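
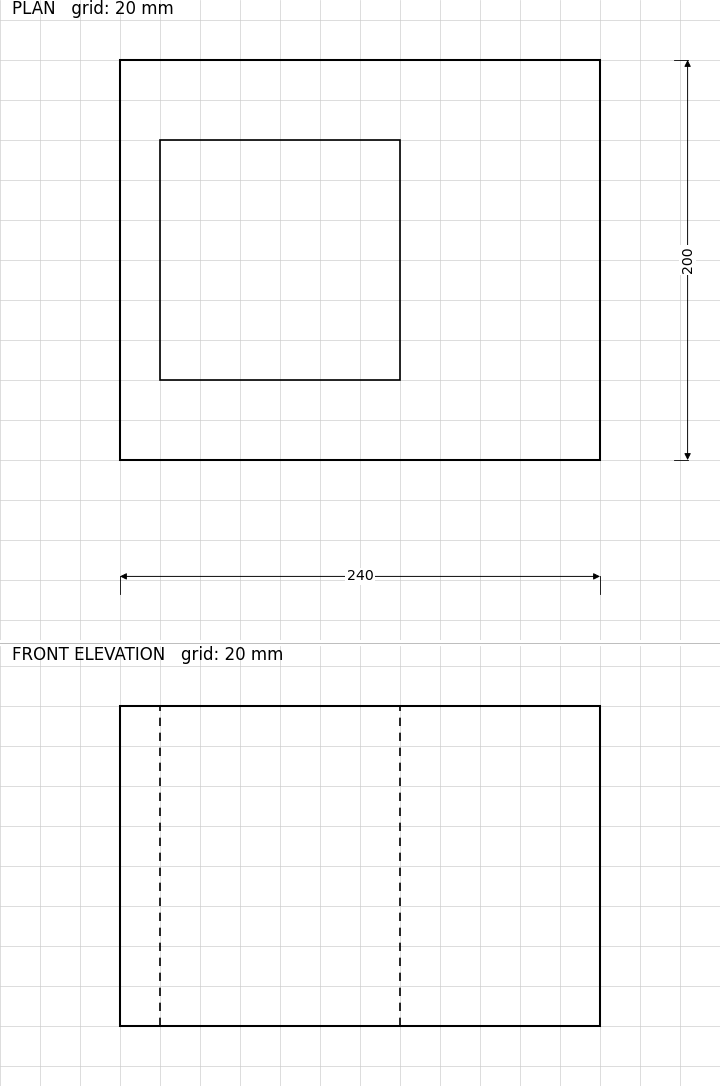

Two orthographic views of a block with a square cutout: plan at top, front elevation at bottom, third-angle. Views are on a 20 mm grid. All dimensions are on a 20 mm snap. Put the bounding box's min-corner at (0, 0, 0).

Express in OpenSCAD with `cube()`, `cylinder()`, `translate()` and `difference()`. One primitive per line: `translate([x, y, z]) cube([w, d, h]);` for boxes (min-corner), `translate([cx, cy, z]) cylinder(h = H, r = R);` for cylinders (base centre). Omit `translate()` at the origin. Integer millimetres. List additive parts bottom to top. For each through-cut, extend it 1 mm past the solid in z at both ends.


difference() {
  cube([240, 200, 160]);
  translate([20, 40, -1]) cube([120, 120, 162]);
}


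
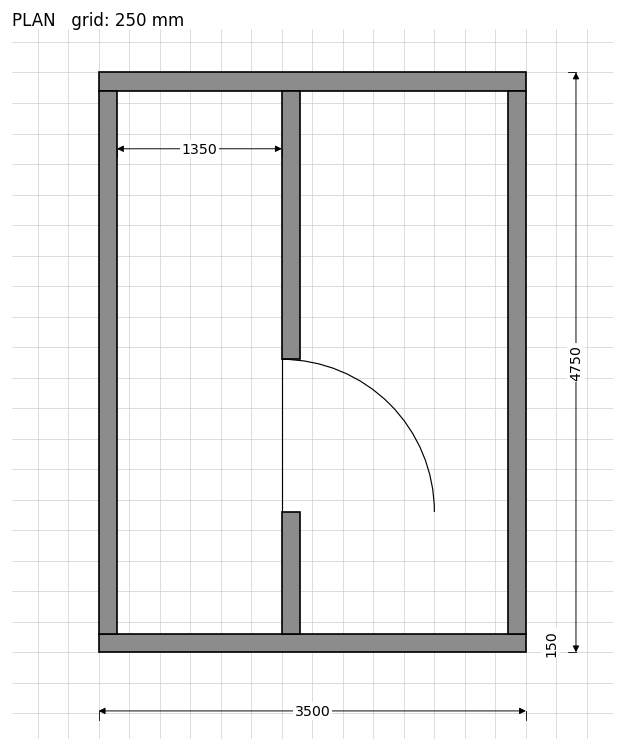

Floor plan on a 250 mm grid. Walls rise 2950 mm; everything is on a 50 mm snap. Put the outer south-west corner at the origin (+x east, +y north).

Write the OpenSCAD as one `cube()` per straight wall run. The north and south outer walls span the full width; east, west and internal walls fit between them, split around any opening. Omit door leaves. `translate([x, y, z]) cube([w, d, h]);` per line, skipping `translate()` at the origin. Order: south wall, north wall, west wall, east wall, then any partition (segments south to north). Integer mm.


cube([3500, 150, 2950]);
translate([0, 4600, 0]) cube([3500, 150, 2950]);
translate([0, 150, 0]) cube([150, 4450, 2950]);
translate([3350, 150, 0]) cube([150, 4450, 2950]);
translate([1500, 150, 0]) cube([150, 1000, 2950]);
translate([1500, 2400, 0]) cube([150, 2200, 2950]);


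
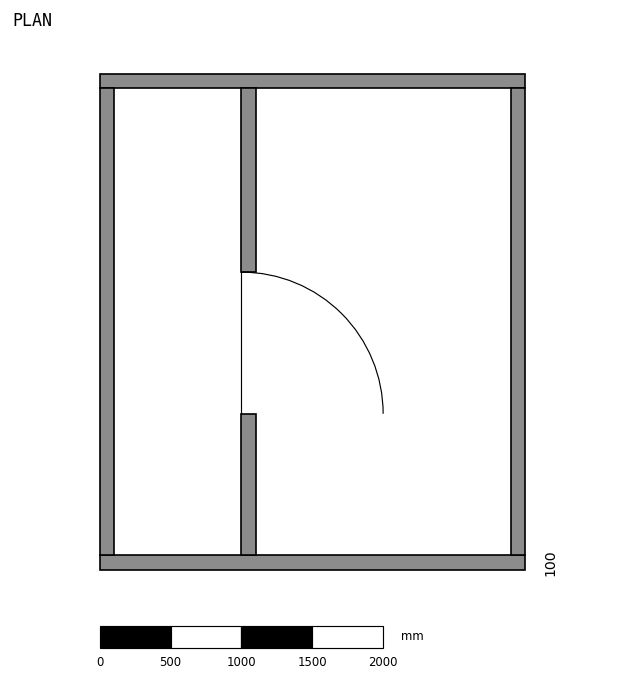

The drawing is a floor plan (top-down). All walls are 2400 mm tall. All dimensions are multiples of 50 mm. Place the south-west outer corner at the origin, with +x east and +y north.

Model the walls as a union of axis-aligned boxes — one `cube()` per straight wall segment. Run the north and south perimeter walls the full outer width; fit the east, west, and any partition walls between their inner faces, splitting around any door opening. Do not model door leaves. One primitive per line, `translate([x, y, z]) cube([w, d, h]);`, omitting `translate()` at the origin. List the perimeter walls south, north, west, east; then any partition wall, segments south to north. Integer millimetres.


cube([3000, 100, 2400]);
translate([0, 3400, 0]) cube([3000, 100, 2400]);
translate([0, 100, 0]) cube([100, 3300, 2400]);
translate([2900, 100, 0]) cube([100, 3300, 2400]);
translate([1000, 100, 0]) cube([100, 1000, 2400]);
translate([1000, 2100, 0]) cube([100, 1300, 2400]);


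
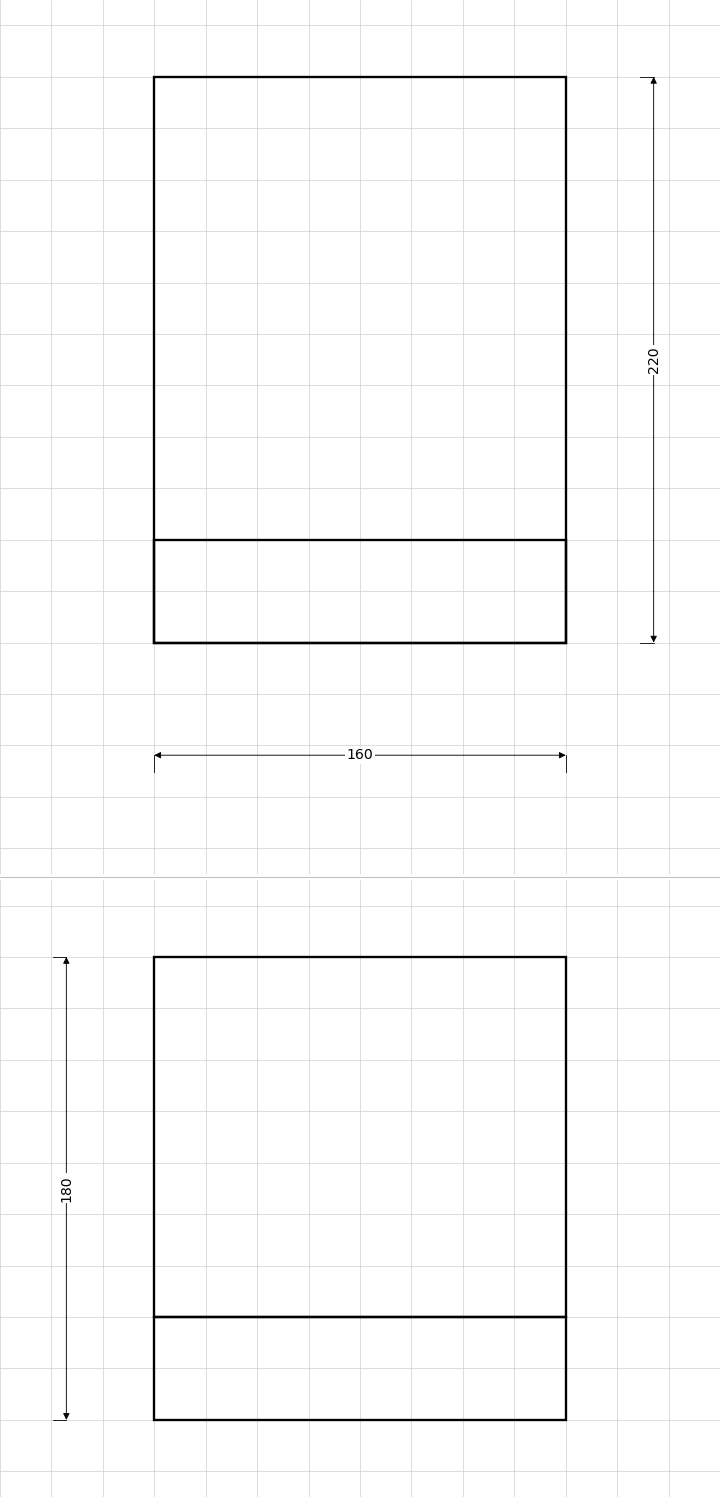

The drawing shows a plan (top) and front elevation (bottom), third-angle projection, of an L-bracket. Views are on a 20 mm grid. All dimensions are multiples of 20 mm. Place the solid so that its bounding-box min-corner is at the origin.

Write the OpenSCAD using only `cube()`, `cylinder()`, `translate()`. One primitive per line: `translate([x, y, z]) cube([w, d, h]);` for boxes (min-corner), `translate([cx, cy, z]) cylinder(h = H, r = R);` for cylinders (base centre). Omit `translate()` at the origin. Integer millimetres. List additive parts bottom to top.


cube([160, 220, 40]);
translate([0, 0, 40]) cube([160, 40, 140]);


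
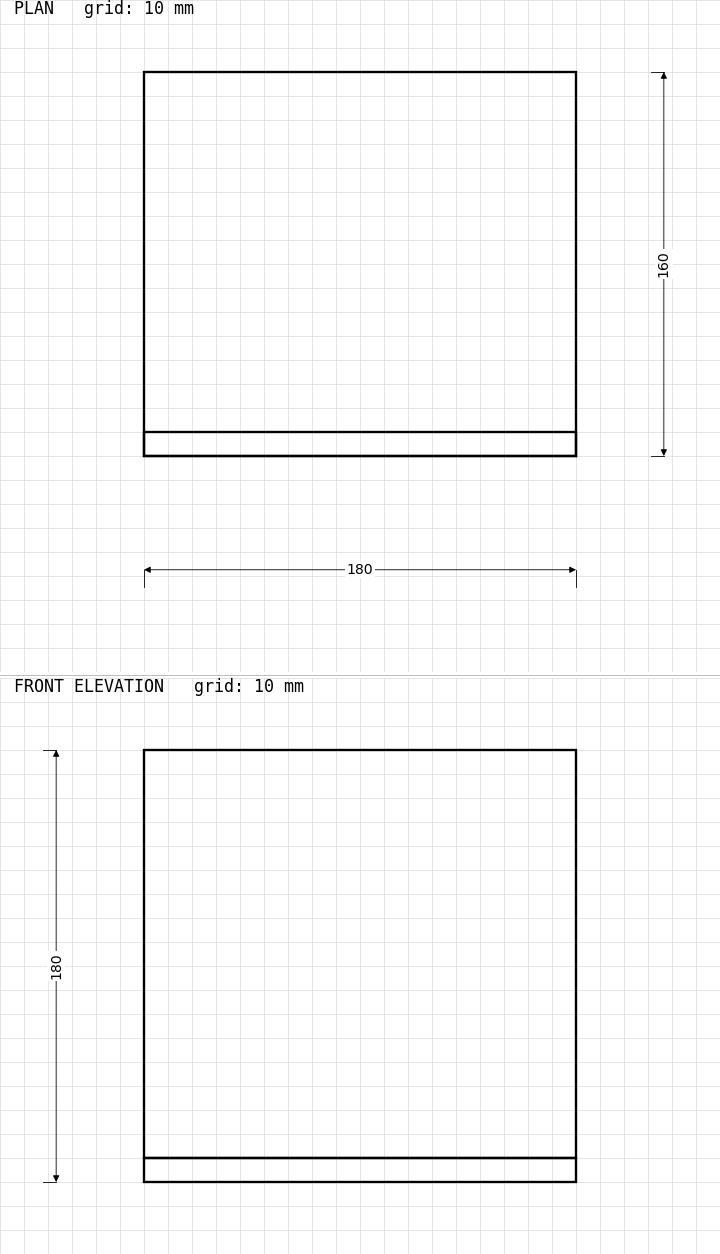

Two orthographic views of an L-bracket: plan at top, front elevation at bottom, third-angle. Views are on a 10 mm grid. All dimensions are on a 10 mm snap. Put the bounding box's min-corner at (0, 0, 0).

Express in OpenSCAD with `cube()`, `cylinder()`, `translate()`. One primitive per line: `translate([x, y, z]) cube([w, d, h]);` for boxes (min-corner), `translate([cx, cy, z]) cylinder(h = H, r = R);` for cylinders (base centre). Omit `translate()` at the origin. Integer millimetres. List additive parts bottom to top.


cube([180, 160, 10]);
translate([0, 0, 10]) cube([180, 10, 170]);


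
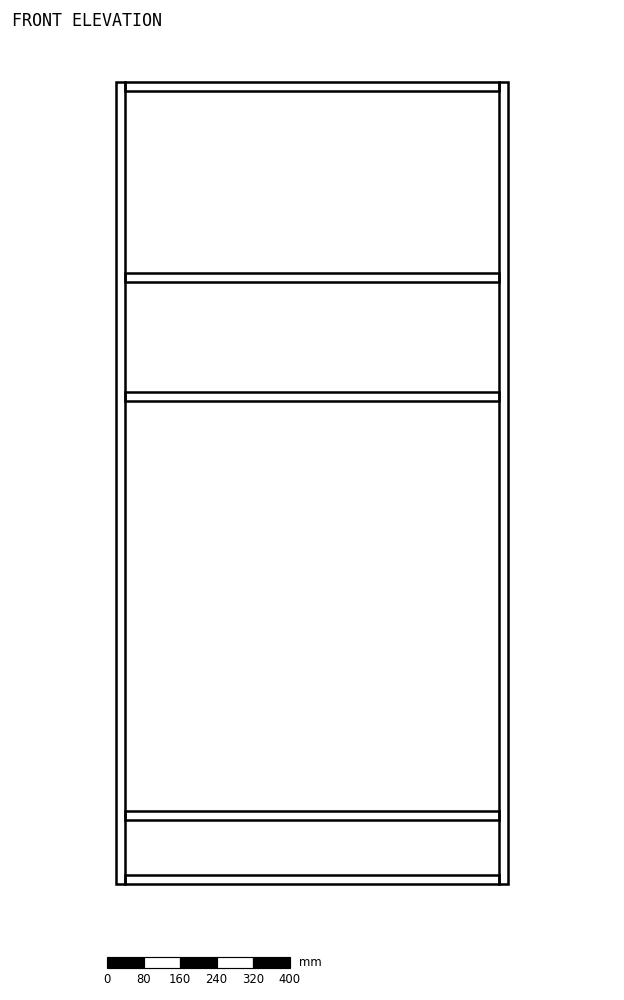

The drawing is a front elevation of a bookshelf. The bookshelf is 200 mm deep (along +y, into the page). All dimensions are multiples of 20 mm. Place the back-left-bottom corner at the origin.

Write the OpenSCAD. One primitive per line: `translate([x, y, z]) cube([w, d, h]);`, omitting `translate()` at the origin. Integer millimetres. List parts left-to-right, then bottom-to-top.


cube([20, 200, 1760]);
translate([20, 0, 0]) cube([820, 200, 20]);
translate([20, 0, 140]) cube([820, 200, 20]);
translate([20, 0, 1060]) cube([820, 200, 20]);
translate([20, 0, 1320]) cube([820, 200, 20]);
translate([20, 0, 1740]) cube([820, 200, 20]);
translate([840, 0, 0]) cube([20, 200, 1760]);


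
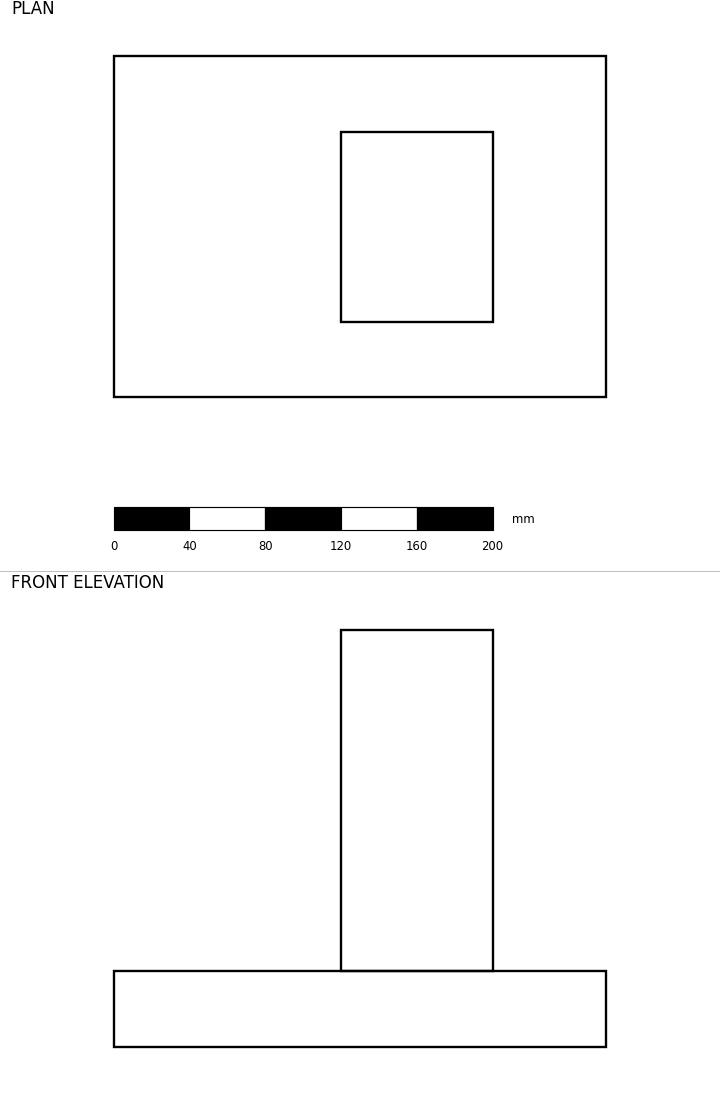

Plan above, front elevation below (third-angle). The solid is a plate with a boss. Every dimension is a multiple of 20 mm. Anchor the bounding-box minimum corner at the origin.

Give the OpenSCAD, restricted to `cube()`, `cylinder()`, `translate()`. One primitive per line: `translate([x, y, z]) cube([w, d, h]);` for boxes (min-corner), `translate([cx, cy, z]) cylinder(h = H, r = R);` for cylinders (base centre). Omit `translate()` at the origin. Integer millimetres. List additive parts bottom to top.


cube([260, 180, 40]);
translate([120, 40, 40]) cube([80, 100, 180]);


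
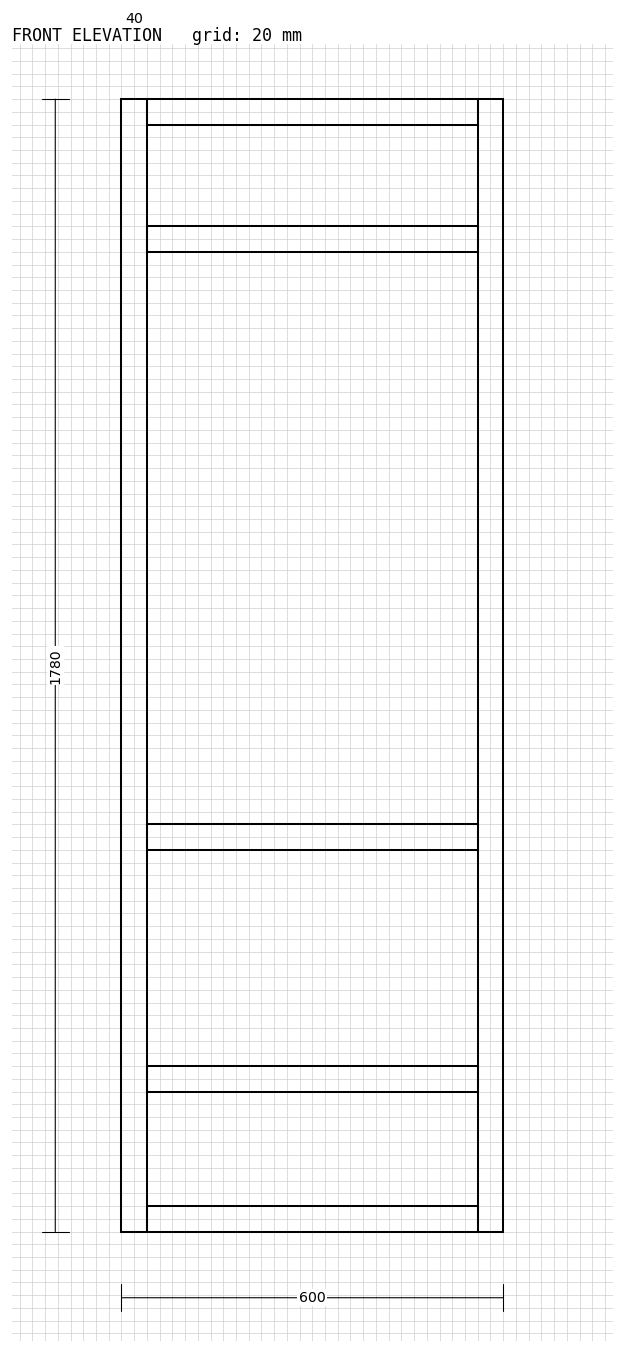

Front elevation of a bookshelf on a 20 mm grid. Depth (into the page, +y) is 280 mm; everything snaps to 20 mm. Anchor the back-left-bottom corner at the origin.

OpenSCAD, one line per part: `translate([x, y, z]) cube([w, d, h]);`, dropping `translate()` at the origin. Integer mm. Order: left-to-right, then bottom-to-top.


cube([40, 280, 1780]);
translate([40, 0, 0]) cube([520, 280, 40]);
translate([40, 0, 220]) cube([520, 280, 40]);
translate([40, 0, 600]) cube([520, 280, 40]);
translate([40, 0, 1540]) cube([520, 280, 40]);
translate([40, 0, 1740]) cube([520, 280, 40]);
translate([560, 0, 0]) cube([40, 280, 1780]);


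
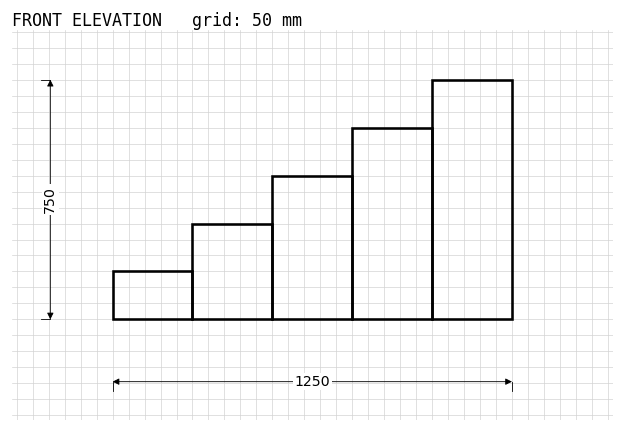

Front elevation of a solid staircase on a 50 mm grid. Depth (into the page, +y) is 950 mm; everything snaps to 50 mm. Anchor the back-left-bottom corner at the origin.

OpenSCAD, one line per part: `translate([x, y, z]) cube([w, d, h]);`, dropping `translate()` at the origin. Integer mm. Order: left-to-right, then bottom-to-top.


cube([250, 950, 150]);
translate([250, 0, 0]) cube([250, 950, 300]);
translate([500, 0, 0]) cube([250, 950, 450]);
translate([750, 0, 0]) cube([250, 950, 600]);
translate([1000, 0, 0]) cube([250, 950, 750]);


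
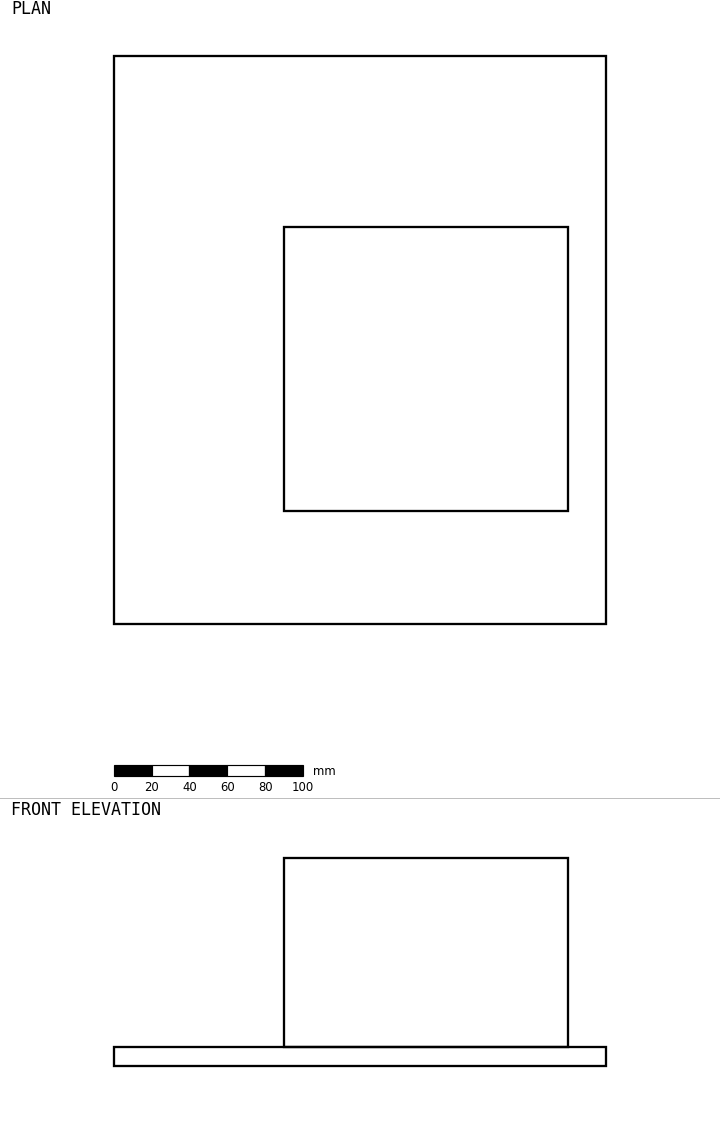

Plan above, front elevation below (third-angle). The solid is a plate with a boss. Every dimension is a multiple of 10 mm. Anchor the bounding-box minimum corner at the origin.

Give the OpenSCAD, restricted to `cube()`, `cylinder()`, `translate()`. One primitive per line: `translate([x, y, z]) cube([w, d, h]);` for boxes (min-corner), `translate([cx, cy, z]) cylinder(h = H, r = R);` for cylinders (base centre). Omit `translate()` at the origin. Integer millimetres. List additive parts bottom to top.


cube([260, 300, 10]);
translate([90, 60, 10]) cube([150, 150, 100]);


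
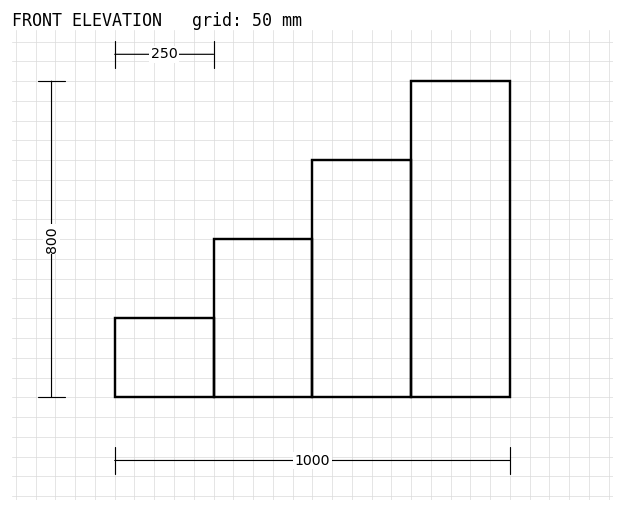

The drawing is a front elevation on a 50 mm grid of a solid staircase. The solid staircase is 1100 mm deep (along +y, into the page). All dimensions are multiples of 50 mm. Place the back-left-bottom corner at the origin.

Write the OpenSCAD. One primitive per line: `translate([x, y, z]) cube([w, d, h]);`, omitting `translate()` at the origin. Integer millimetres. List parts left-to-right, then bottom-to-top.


cube([250, 1100, 200]);
translate([250, 0, 0]) cube([250, 1100, 400]);
translate([500, 0, 0]) cube([250, 1100, 600]);
translate([750, 0, 0]) cube([250, 1100, 800]);


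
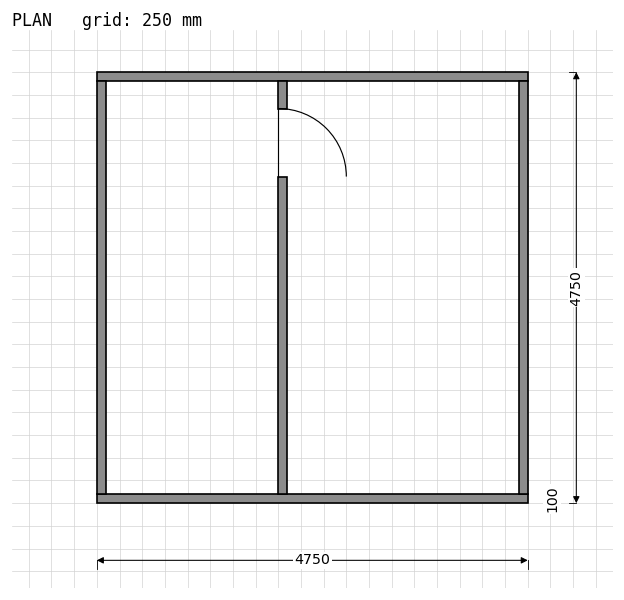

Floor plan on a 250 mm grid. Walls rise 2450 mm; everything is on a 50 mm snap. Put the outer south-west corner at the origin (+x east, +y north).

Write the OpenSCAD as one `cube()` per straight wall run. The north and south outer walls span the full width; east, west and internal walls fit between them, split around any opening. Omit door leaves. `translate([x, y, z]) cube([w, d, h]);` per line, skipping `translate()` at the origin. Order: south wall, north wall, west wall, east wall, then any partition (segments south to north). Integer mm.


cube([4750, 100, 2450]);
translate([0, 4650, 0]) cube([4750, 100, 2450]);
translate([0, 100, 0]) cube([100, 4550, 2450]);
translate([4650, 100, 0]) cube([100, 4550, 2450]);
translate([2000, 100, 0]) cube([100, 3500, 2450]);
translate([2000, 4350, 0]) cube([100, 300, 2450]);


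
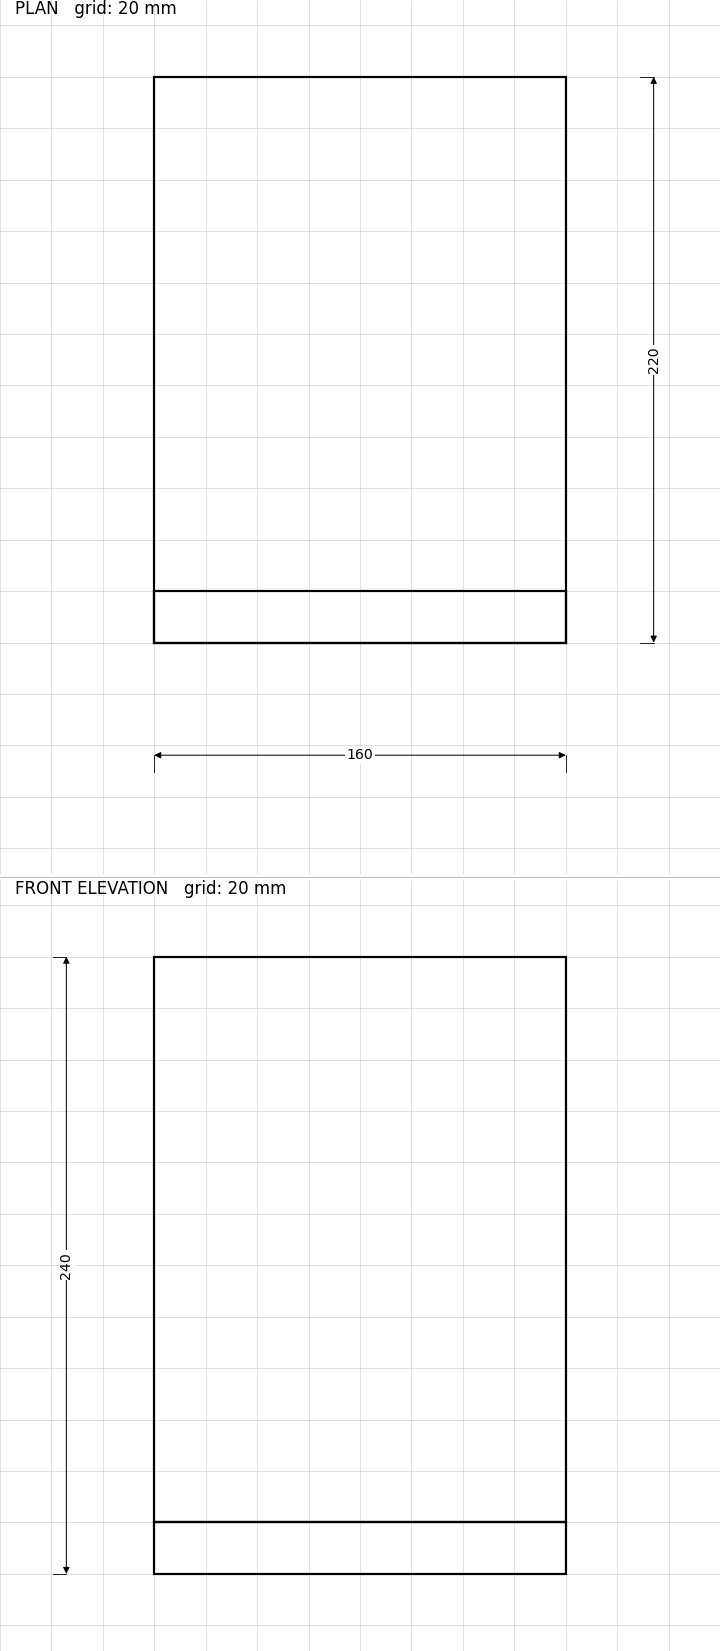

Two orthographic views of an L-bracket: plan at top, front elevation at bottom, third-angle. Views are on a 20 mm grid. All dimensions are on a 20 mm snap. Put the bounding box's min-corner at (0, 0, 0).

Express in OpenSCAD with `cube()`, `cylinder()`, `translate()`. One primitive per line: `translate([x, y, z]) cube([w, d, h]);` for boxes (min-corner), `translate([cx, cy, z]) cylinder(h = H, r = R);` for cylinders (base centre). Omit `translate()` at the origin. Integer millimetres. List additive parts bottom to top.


cube([160, 220, 20]);
translate([0, 0, 20]) cube([160, 20, 220]);


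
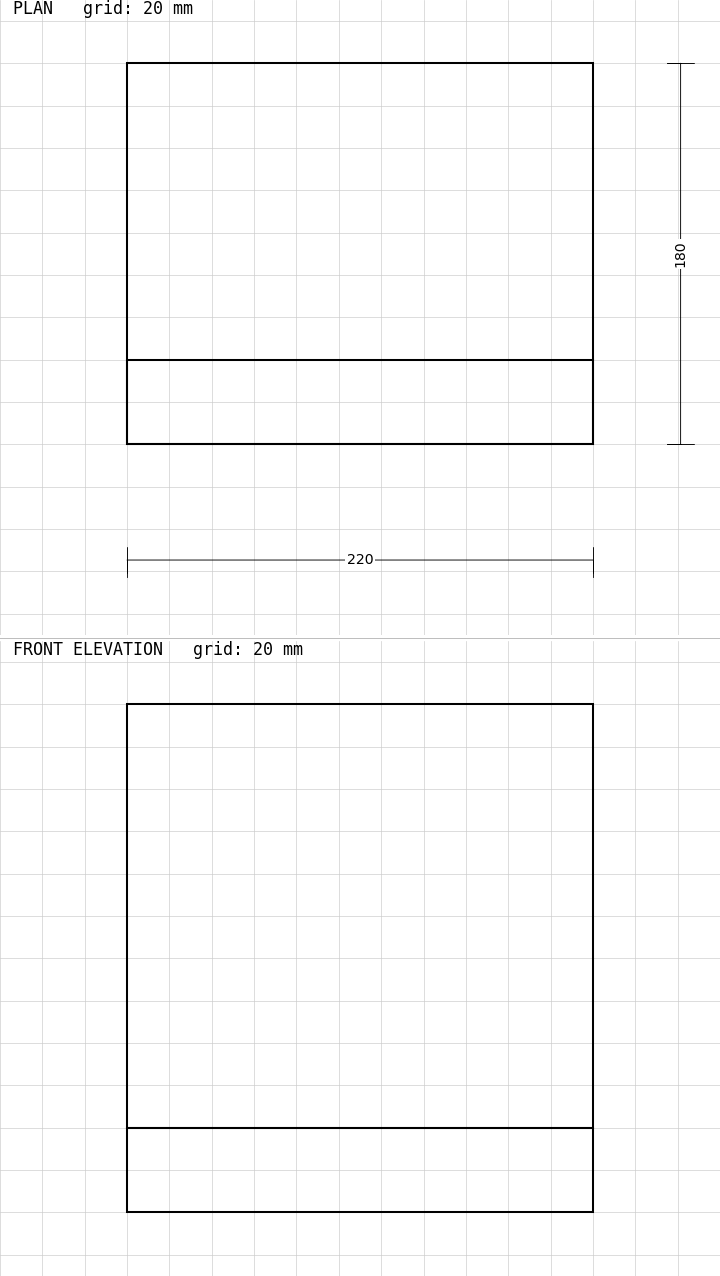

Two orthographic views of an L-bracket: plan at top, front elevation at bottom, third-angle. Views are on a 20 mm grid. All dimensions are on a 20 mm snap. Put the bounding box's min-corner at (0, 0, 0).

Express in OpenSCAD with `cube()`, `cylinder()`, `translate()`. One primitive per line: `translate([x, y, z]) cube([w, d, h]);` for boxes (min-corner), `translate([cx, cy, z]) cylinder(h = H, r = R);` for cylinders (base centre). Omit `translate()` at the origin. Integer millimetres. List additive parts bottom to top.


cube([220, 180, 40]);
translate([0, 0, 40]) cube([220, 40, 200]);


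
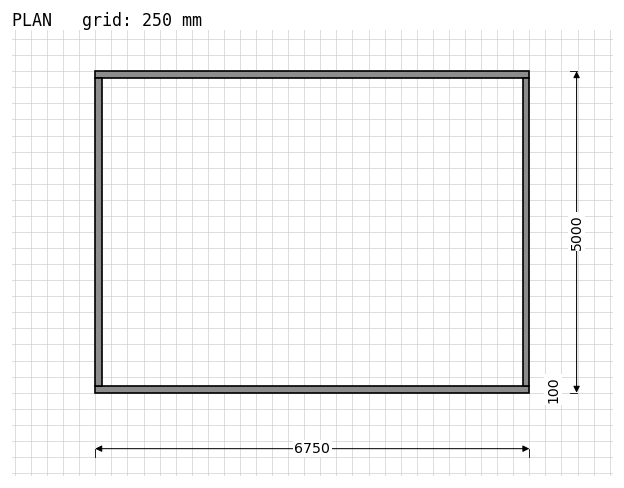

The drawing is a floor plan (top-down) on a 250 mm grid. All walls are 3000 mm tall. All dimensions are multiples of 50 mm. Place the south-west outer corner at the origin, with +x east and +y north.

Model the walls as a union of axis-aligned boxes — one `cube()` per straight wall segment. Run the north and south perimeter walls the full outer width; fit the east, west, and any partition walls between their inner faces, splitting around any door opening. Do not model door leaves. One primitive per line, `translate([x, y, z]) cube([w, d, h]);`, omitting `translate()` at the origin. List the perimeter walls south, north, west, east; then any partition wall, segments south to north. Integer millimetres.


cube([6750, 100, 3000]);
translate([0, 4900, 0]) cube([6750, 100, 3000]);
translate([0, 100, 0]) cube([100, 4800, 3000]);
translate([6650, 100, 0]) cube([100, 4800, 3000]);


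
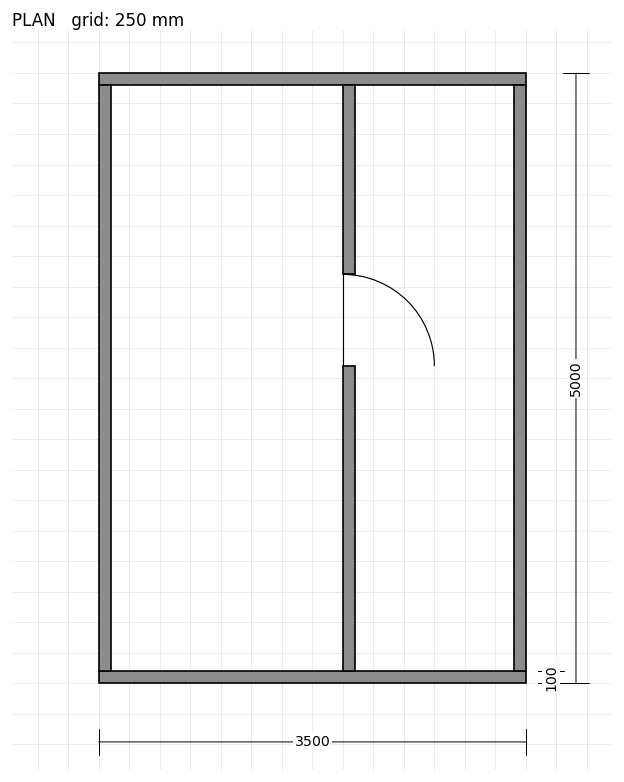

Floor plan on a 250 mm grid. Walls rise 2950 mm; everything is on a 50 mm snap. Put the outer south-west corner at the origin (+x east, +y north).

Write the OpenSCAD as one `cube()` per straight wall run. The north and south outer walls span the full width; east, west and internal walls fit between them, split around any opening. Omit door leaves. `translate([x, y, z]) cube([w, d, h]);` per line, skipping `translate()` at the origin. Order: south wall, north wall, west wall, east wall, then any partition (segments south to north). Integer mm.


cube([3500, 100, 2950]);
translate([0, 4900, 0]) cube([3500, 100, 2950]);
translate([0, 100, 0]) cube([100, 4800, 2950]);
translate([3400, 100, 0]) cube([100, 4800, 2950]);
translate([2000, 100, 0]) cube([100, 2500, 2950]);
translate([2000, 3350, 0]) cube([100, 1550, 2950]);


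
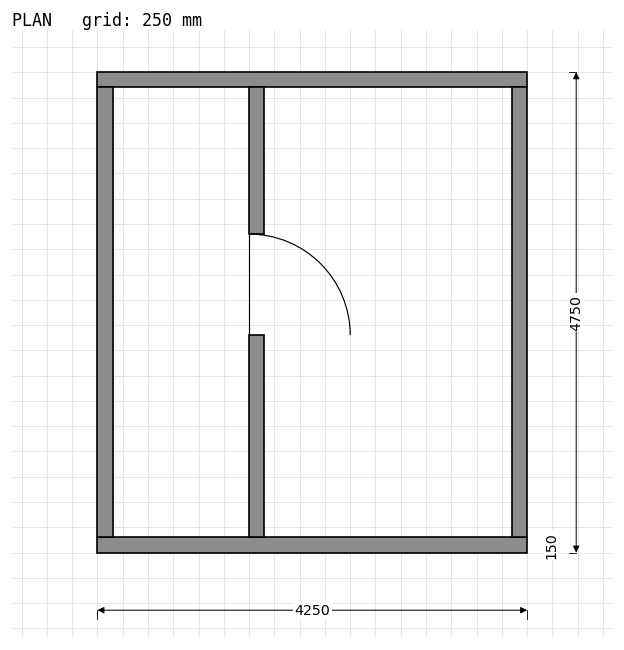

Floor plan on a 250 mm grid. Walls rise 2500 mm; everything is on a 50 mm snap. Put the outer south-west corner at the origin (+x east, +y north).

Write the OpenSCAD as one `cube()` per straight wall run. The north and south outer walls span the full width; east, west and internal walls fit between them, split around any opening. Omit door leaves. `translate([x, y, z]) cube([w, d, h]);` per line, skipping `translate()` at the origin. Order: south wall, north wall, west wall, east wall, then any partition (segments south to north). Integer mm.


cube([4250, 150, 2500]);
translate([0, 4600, 0]) cube([4250, 150, 2500]);
translate([0, 150, 0]) cube([150, 4450, 2500]);
translate([4100, 150, 0]) cube([150, 4450, 2500]);
translate([1500, 150, 0]) cube([150, 2000, 2500]);
translate([1500, 3150, 0]) cube([150, 1450, 2500]);


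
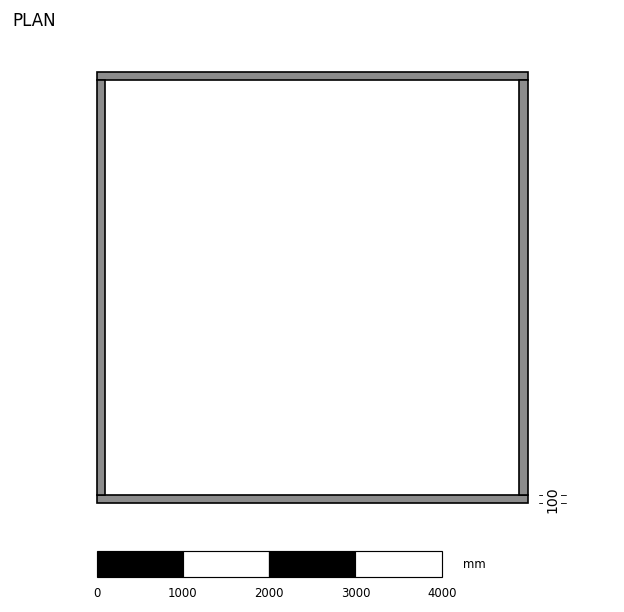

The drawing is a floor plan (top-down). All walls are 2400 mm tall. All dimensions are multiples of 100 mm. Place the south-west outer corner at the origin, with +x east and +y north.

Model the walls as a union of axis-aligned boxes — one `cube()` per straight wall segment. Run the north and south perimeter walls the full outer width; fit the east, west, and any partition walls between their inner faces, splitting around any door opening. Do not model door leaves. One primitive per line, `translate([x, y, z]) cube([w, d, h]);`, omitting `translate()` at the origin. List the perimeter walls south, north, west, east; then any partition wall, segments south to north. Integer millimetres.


cube([5000, 100, 2400]);
translate([0, 4900, 0]) cube([5000, 100, 2400]);
translate([0, 100, 0]) cube([100, 4800, 2400]);
translate([4900, 100, 0]) cube([100, 4800, 2400]);


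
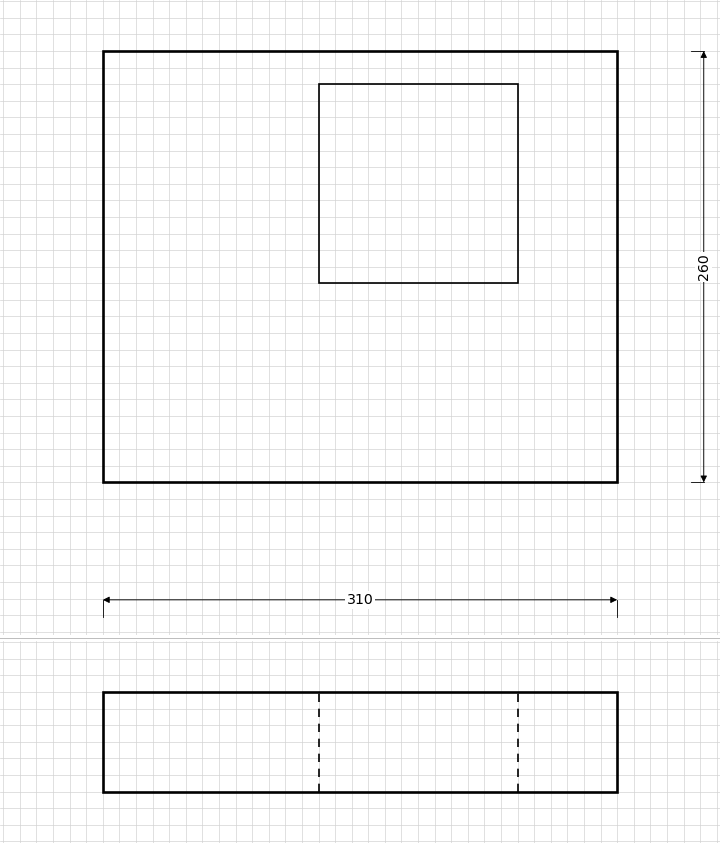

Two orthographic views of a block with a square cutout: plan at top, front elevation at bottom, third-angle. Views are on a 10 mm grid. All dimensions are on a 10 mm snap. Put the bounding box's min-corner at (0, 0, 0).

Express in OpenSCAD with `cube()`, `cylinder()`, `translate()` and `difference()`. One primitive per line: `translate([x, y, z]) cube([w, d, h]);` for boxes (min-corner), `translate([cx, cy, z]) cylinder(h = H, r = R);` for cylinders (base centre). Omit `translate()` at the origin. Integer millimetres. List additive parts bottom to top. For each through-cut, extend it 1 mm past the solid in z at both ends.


difference() {
  cube([310, 260, 60]);
  translate([130, 120, -1]) cube([120, 120, 62]);
}


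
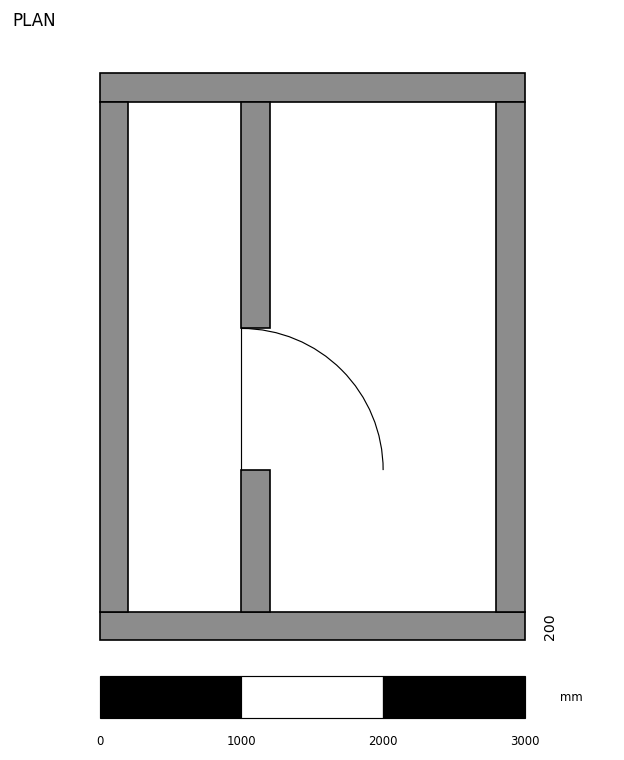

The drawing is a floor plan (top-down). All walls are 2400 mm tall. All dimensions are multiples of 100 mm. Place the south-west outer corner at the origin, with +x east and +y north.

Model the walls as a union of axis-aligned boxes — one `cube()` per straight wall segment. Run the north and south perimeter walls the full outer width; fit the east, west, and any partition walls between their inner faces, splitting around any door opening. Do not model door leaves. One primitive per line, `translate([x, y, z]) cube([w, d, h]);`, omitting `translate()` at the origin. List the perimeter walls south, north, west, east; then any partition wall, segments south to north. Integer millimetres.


cube([3000, 200, 2400]);
translate([0, 3800, 0]) cube([3000, 200, 2400]);
translate([0, 200, 0]) cube([200, 3600, 2400]);
translate([2800, 200, 0]) cube([200, 3600, 2400]);
translate([1000, 200, 0]) cube([200, 1000, 2400]);
translate([1000, 2200, 0]) cube([200, 1600, 2400]);


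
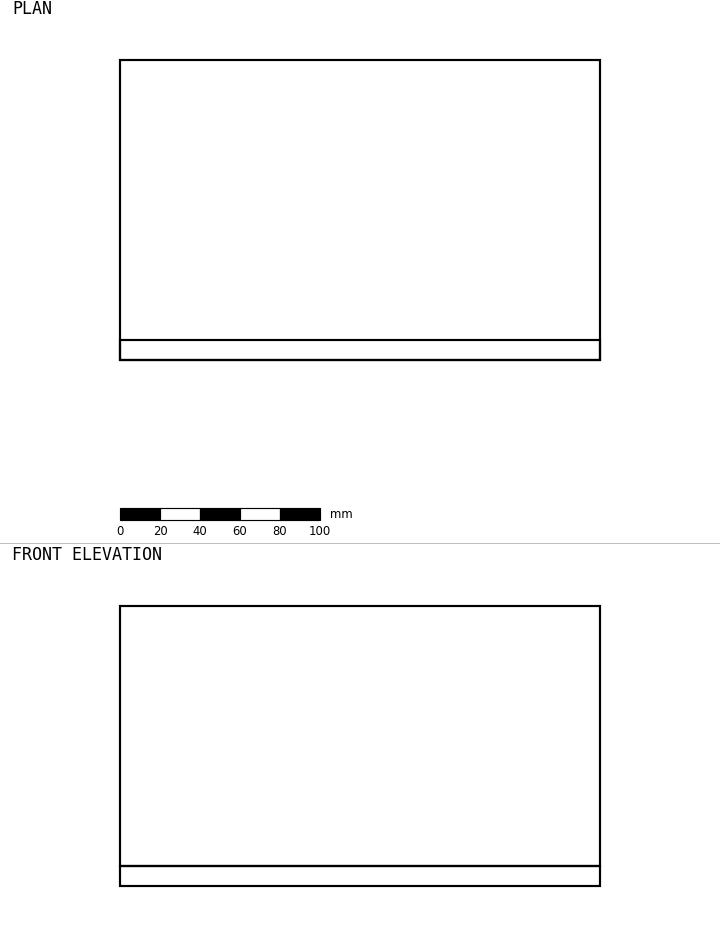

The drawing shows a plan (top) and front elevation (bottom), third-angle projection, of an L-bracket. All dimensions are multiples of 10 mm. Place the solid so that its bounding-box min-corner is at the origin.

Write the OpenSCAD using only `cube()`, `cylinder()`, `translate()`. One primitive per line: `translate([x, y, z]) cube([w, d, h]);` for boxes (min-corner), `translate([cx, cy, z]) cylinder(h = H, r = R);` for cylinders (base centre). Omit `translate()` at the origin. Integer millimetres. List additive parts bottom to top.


cube([240, 150, 10]);
translate([0, 0, 10]) cube([240, 10, 130]);


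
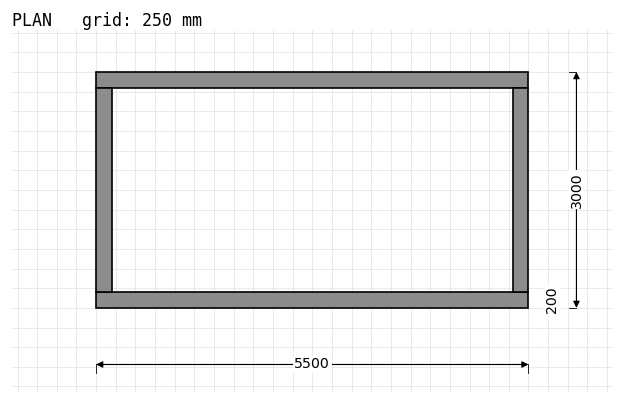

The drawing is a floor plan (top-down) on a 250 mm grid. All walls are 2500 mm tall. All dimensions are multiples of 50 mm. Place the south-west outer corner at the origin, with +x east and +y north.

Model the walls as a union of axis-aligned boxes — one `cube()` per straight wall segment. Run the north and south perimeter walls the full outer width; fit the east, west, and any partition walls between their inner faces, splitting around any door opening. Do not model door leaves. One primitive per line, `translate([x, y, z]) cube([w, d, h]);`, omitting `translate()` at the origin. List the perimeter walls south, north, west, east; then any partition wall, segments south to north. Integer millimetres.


cube([5500, 200, 2500]);
translate([0, 2800, 0]) cube([5500, 200, 2500]);
translate([0, 200, 0]) cube([200, 2600, 2500]);
translate([5300, 200, 0]) cube([200, 2600, 2500]);


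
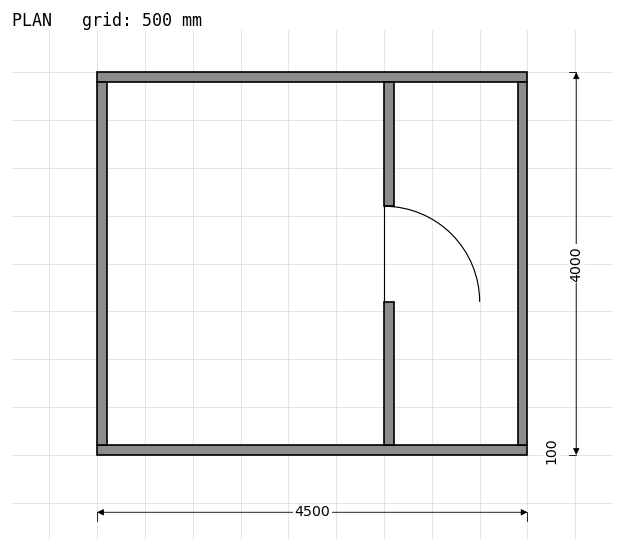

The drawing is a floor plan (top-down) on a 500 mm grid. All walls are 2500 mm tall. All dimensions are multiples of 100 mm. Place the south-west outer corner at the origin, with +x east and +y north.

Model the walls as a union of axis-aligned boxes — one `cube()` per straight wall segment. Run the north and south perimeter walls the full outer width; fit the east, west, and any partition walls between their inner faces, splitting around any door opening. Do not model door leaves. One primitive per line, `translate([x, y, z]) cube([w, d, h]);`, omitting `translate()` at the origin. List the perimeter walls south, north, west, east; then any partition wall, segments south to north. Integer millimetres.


cube([4500, 100, 2500]);
translate([0, 3900, 0]) cube([4500, 100, 2500]);
translate([0, 100, 0]) cube([100, 3800, 2500]);
translate([4400, 100, 0]) cube([100, 3800, 2500]);
translate([3000, 100, 0]) cube([100, 1500, 2500]);
translate([3000, 2600, 0]) cube([100, 1300, 2500]);


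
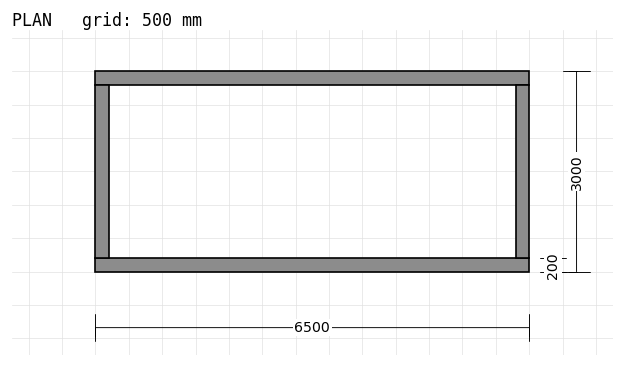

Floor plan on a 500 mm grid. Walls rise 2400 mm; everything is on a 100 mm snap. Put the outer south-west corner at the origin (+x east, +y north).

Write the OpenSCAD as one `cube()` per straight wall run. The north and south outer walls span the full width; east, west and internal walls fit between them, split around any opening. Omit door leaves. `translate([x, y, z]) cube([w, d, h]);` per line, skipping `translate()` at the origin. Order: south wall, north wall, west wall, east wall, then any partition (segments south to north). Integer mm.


cube([6500, 200, 2400]);
translate([0, 2800, 0]) cube([6500, 200, 2400]);
translate([0, 200, 0]) cube([200, 2600, 2400]);
translate([6300, 200, 0]) cube([200, 2600, 2400]);


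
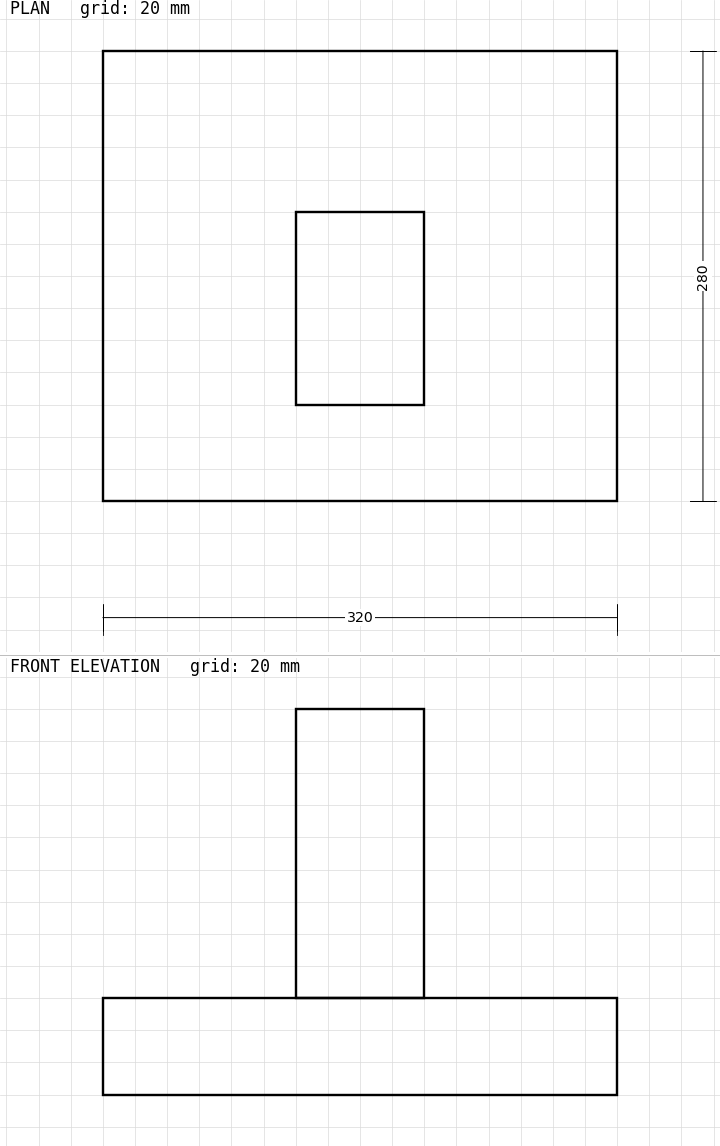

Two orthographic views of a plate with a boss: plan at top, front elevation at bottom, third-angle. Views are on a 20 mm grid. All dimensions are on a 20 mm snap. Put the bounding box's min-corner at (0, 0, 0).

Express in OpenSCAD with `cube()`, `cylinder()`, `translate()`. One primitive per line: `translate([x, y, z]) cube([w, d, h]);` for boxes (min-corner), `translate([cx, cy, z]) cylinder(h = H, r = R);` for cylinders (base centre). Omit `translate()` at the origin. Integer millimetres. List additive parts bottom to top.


cube([320, 280, 60]);
translate([120, 60, 60]) cube([80, 120, 180]);


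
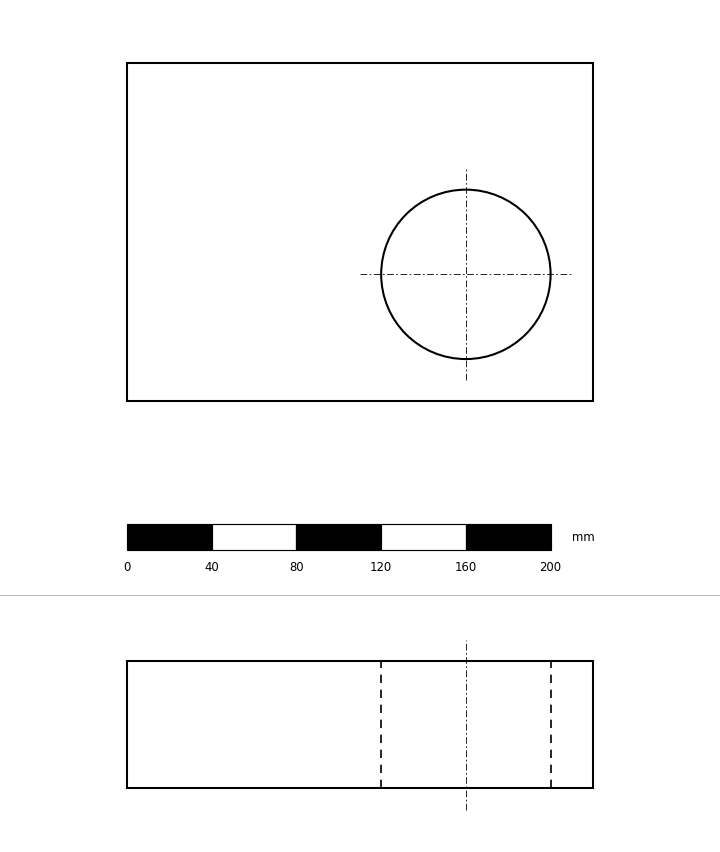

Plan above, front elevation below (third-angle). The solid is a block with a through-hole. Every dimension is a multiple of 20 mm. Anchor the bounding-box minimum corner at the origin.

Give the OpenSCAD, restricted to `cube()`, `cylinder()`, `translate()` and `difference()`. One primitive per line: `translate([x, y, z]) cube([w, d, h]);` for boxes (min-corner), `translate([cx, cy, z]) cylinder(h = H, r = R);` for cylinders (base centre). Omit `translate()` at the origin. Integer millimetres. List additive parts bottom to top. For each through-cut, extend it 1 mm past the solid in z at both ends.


difference() {
  cube([220, 160, 60]);
  translate([160, 60, -1]) cylinder(h = 62, r = 40);
}


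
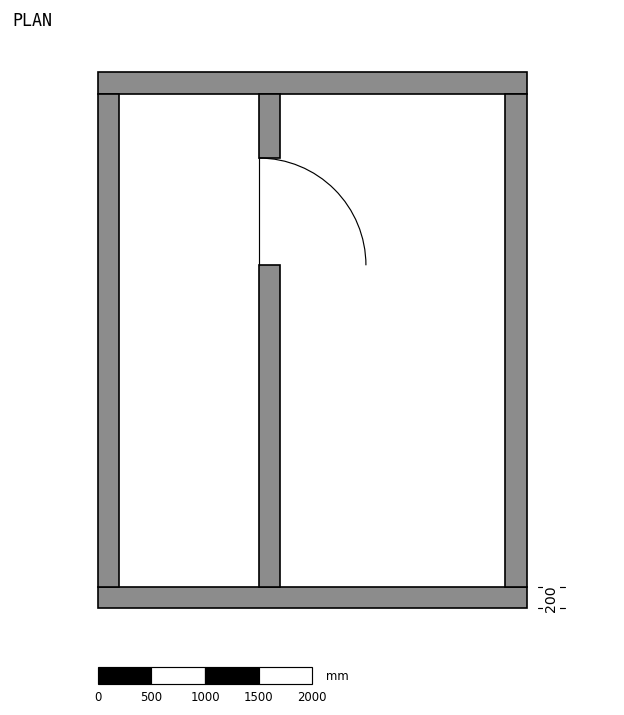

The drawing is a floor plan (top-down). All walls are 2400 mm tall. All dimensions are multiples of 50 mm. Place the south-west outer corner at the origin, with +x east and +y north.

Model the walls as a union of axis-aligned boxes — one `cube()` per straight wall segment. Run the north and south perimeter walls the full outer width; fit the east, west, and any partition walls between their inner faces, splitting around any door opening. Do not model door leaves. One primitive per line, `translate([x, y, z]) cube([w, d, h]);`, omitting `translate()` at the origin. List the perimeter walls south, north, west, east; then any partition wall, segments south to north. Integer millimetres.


cube([4000, 200, 2400]);
translate([0, 4800, 0]) cube([4000, 200, 2400]);
translate([0, 200, 0]) cube([200, 4600, 2400]);
translate([3800, 200, 0]) cube([200, 4600, 2400]);
translate([1500, 200, 0]) cube([200, 3000, 2400]);
translate([1500, 4200, 0]) cube([200, 600, 2400]);


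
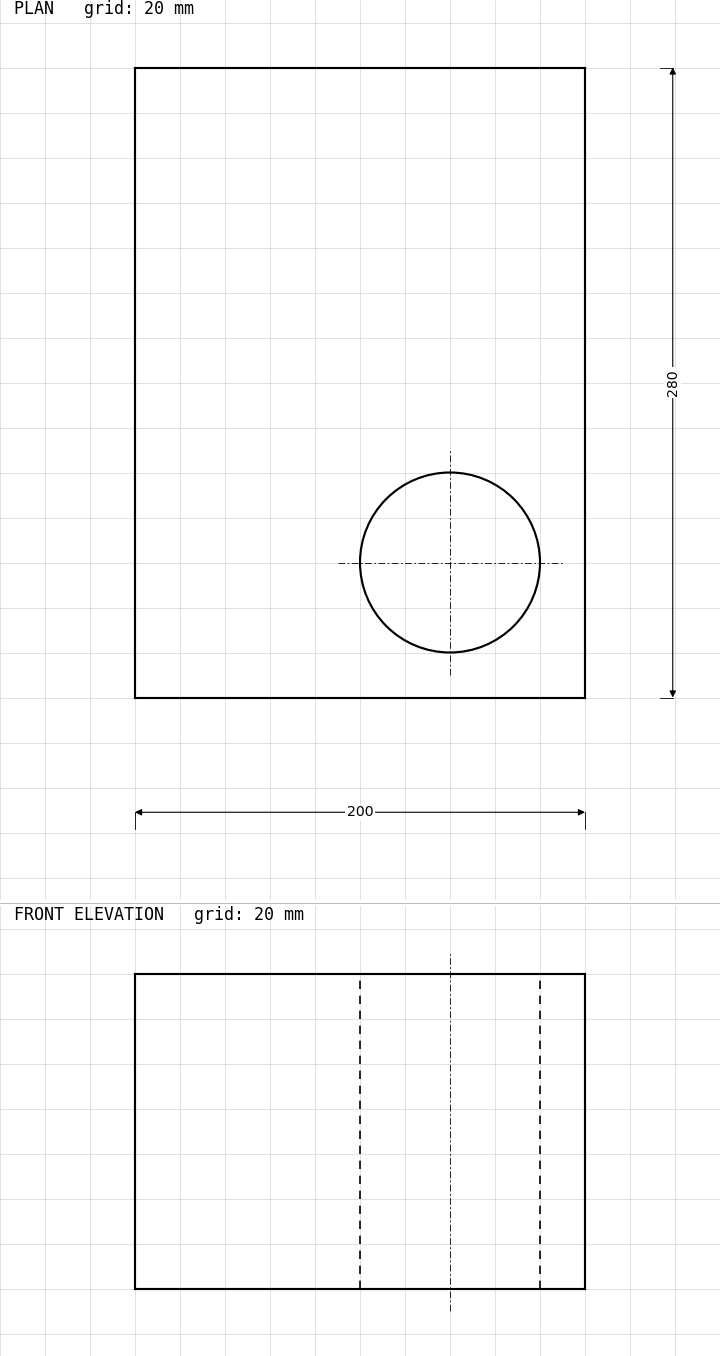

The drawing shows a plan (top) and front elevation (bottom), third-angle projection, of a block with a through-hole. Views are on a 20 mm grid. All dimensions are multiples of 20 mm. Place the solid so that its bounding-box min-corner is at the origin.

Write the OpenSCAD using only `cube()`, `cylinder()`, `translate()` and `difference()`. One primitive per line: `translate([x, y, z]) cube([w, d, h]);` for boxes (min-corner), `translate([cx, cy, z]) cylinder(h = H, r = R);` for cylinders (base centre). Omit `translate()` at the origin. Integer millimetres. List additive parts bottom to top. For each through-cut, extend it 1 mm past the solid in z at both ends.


difference() {
  cube([200, 280, 140]);
  translate([140, 60, -1]) cylinder(h = 142, r = 40);
}


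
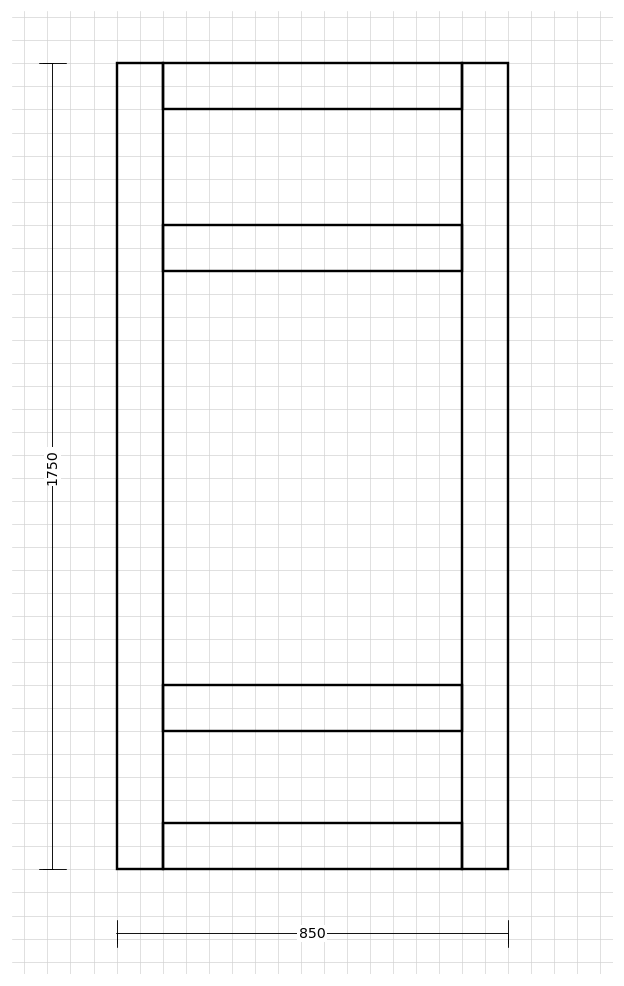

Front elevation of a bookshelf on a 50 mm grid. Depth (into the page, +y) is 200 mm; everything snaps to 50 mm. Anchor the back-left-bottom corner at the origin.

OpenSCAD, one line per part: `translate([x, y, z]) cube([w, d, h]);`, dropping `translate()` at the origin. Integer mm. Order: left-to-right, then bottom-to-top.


cube([100, 200, 1750]);
translate([100, 0, 0]) cube([650, 200, 100]);
translate([100, 0, 300]) cube([650, 200, 100]);
translate([100, 0, 1300]) cube([650, 200, 100]);
translate([100, 0, 1650]) cube([650, 200, 100]);
translate([750, 0, 0]) cube([100, 200, 1750]);


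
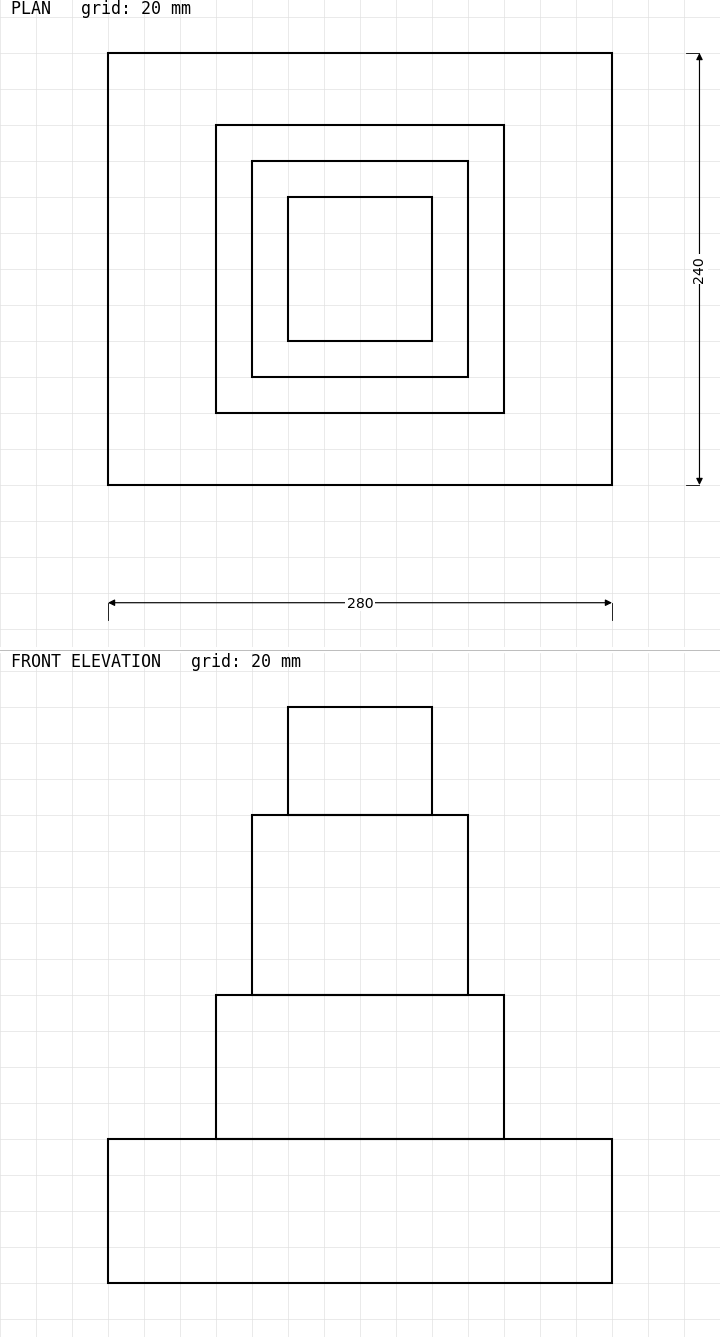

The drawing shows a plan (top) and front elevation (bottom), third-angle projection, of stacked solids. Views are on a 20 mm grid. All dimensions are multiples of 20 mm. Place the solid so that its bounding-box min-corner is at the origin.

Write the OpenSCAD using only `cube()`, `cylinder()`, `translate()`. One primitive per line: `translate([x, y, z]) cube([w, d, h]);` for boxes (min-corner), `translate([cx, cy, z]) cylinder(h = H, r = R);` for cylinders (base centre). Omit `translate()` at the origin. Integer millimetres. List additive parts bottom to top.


cube([280, 240, 80]);
translate([60, 40, 80]) cube([160, 160, 80]);
translate([80, 60, 160]) cube([120, 120, 100]);
translate([100, 80, 260]) cube([80, 80, 60]);


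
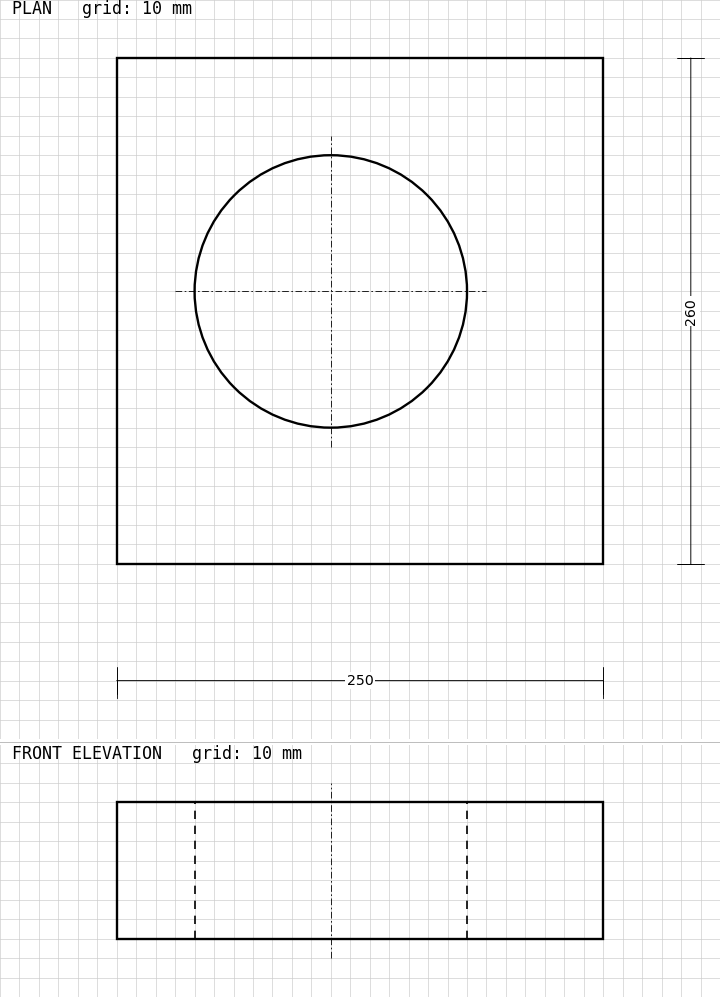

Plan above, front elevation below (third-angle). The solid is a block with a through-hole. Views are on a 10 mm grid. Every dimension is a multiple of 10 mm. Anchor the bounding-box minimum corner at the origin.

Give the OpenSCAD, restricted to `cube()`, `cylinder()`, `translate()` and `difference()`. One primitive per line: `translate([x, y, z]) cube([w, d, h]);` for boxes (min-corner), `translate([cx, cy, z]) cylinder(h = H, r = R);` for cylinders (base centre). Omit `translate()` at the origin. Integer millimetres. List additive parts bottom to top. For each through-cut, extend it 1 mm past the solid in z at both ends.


difference() {
  cube([250, 260, 70]);
  translate([110, 140, -1]) cylinder(h = 72, r = 70);
}


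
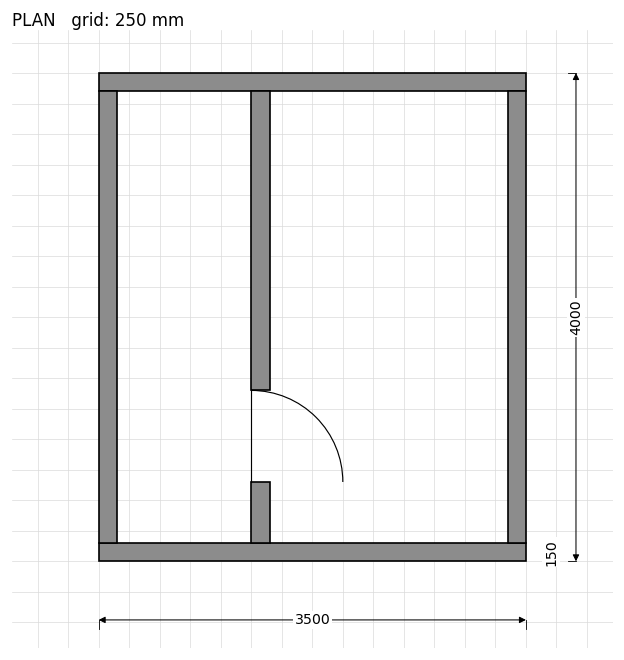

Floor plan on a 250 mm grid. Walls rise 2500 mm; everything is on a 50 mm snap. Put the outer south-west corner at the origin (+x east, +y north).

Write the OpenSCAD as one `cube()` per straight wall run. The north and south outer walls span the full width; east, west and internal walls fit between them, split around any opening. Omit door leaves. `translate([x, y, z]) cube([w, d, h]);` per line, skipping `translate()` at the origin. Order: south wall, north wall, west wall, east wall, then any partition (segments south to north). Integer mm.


cube([3500, 150, 2500]);
translate([0, 3850, 0]) cube([3500, 150, 2500]);
translate([0, 150, 0]) cube([150, 3700, 2500]);
translate([3350, 150, 0]) cube([150, 3700, 2500]);
translate([1250, 150, 0]) cube([150, 500, 2500]);
translate([1250, 1400, 0]) cube([150, 2450, 2500]);


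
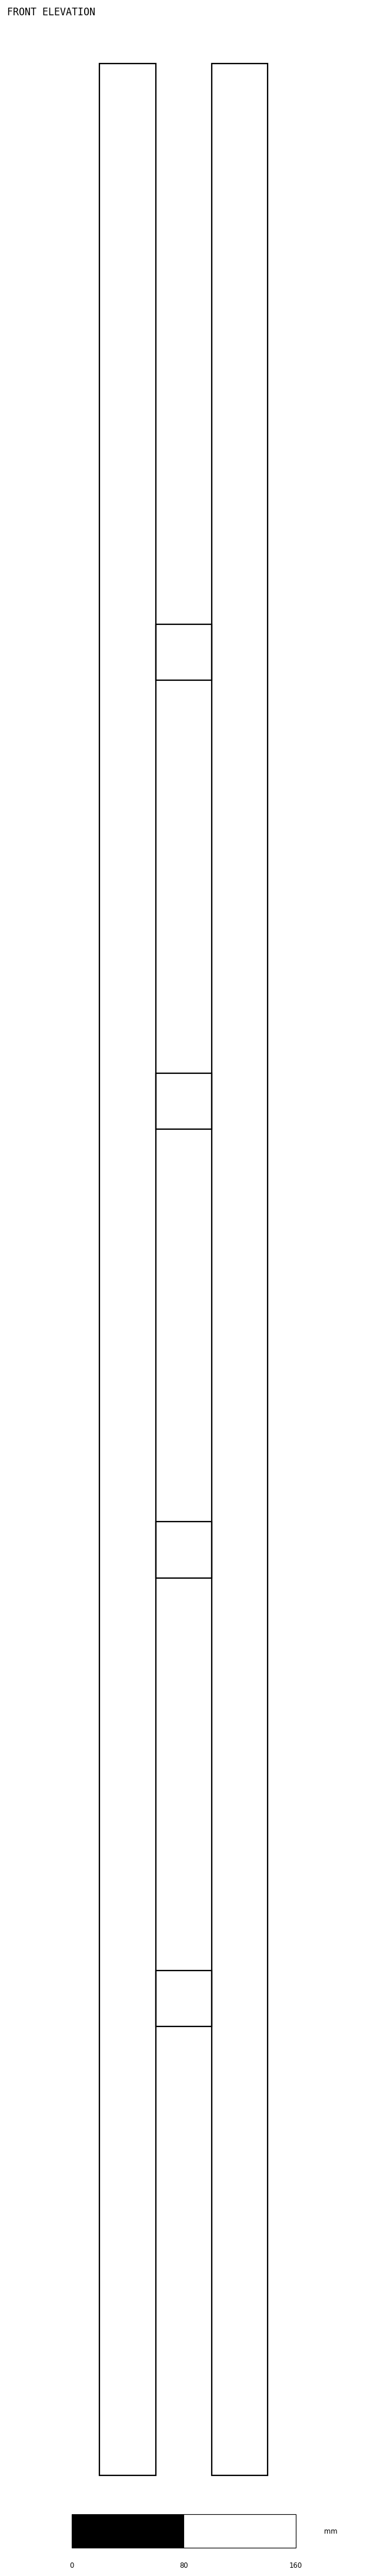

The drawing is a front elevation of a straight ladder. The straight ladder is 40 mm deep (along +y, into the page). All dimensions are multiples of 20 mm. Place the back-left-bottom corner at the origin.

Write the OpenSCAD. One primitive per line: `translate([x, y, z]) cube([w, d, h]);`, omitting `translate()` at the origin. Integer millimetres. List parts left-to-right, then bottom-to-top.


cube([40, 40, 1720]);
translate([40, 0, 320]) cube([40, 40, 40]);
translate([40, 0, 640]) cube([40, 40, 40]);
translate([40, 0, 960]) cube([40, 40, 40]);
translate([40, 0, 1280]) cube([40, 40, 40]);
translate([80, 0, 0]) cube([40, 40, 1720]);


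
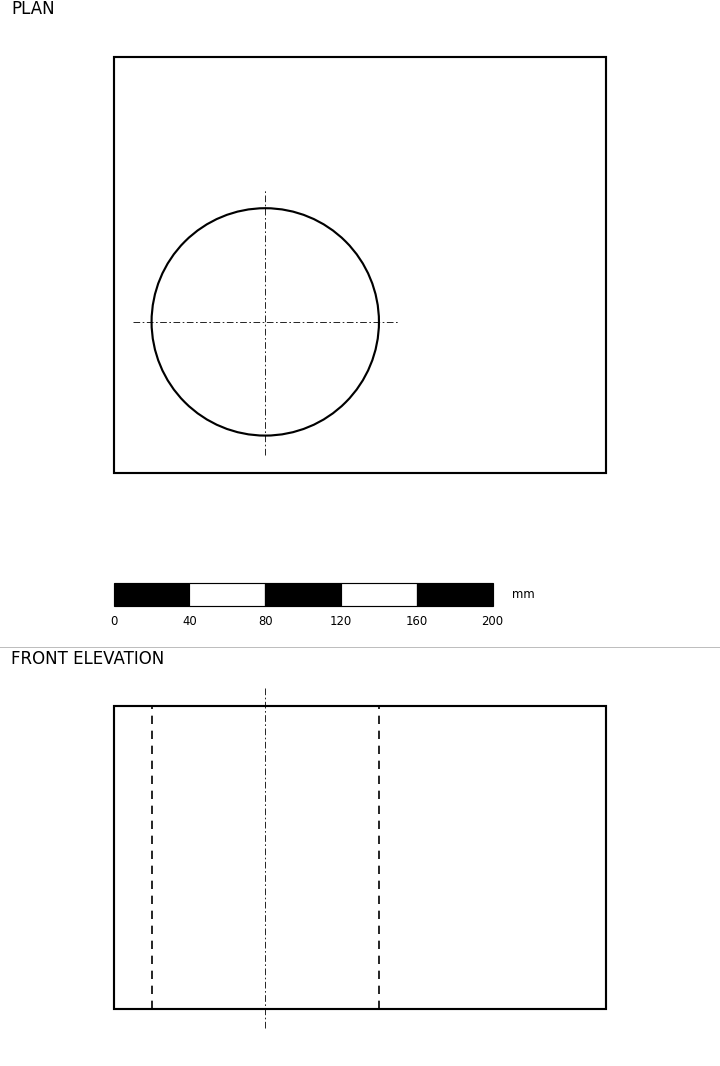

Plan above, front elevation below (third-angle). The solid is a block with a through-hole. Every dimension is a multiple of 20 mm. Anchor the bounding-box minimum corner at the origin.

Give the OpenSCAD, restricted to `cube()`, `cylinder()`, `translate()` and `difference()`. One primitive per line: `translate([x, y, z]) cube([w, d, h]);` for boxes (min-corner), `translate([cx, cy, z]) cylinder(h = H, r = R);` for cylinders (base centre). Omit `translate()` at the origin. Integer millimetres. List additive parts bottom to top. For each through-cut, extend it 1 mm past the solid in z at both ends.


difference() {
  cube([260, 220, 160]);
  translate([80, 80, -1]) cylinder(h = 162, r = 60);
}


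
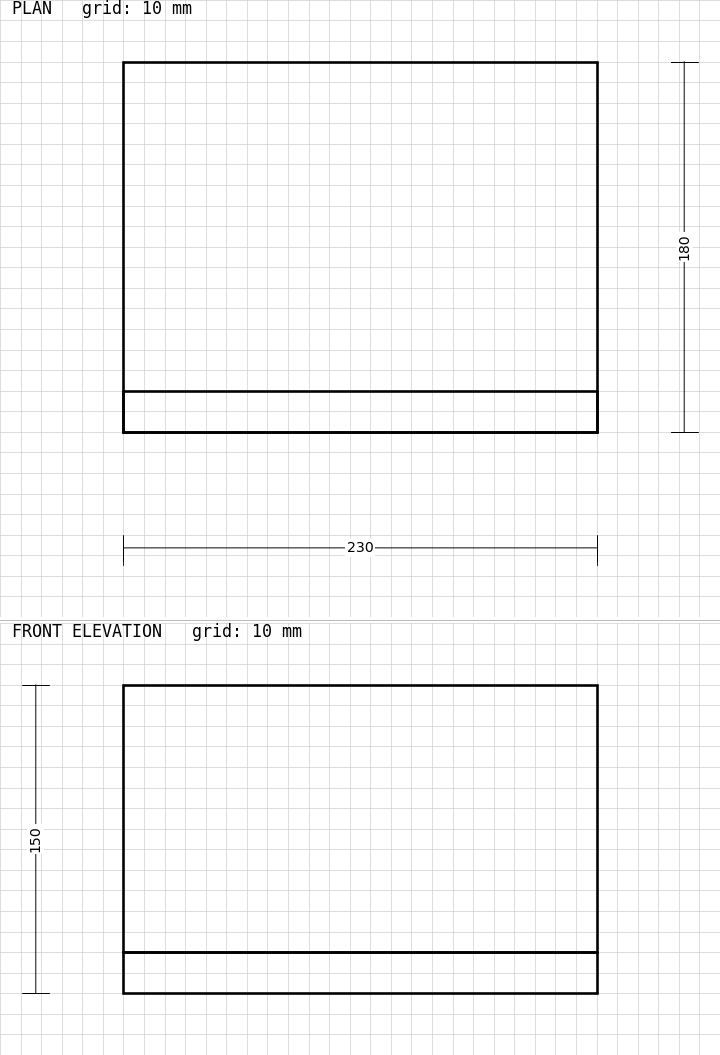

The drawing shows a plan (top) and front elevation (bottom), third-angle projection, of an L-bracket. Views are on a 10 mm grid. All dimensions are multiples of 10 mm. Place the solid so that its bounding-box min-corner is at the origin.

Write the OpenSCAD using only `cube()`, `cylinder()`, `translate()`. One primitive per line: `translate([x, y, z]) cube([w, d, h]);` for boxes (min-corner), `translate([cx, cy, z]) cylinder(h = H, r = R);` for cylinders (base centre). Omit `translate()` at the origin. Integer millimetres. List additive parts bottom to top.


cube([230, 180, 20]);
translate([0, 0, 20]) cube([230, 20, 130]);
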